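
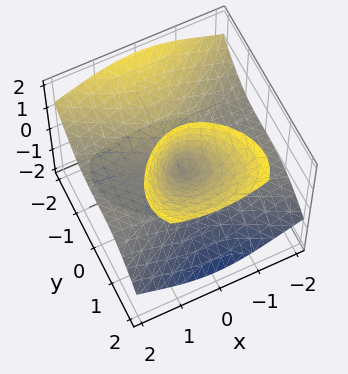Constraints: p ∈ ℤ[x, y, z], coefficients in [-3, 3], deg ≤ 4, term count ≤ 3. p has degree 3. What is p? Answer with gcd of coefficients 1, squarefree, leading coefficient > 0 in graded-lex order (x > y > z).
(a) The picture has 2 separate pieces. They look like related sheets of one shape, so recover p as a whole.
(b) deg p = 3. The shape is more complex than any degree-2 surface.
(c) Observable constraints: the visible x-axis segment lies entirely on the surface; the visible z-axis segment lies entirely on the surface.
(d) These observations pin down the coefficients.

3*x^2*z + 2*y^3 - 3*y*z^2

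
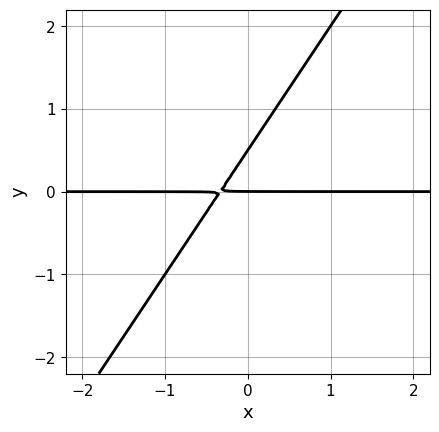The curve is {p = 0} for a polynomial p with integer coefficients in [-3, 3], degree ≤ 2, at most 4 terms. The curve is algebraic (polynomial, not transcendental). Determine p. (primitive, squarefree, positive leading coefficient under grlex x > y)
1. deg p = 2. A generic line meets the curve in up to 2 points.
2. From the axis intercepts and sections: the visible x-axis segment lies entirely on the curve; one y-axis crossing is at y = 0.
3. Assembling these constraints gives the stated polynomial.

3*x*y - 2*y^2 + y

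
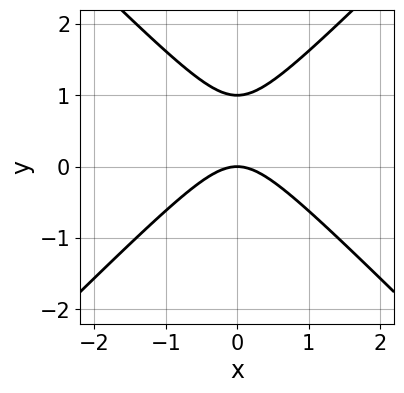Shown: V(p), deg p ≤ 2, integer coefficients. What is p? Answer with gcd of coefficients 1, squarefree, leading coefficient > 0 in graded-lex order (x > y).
x^2 - y^2 + y

First, degree: no degree-1 curve has this shape, so deg p = 2.
Next, symmetries: mirror symmetry x ↦ −x ⇒ only even powers of x.
Next, from the visible intercepts: one x-axis crossing is at x = 0; the y-axis gridline crossings are at y ∈ {0, 1}.
Finally, putting this together gives p.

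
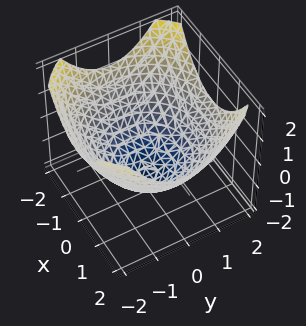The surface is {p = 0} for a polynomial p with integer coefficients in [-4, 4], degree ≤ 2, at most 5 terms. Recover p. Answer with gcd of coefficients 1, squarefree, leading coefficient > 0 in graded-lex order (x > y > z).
x^2 + y^2 - 2*z - 3

deg p = 2.
Symmetry: the z-axis is an axis of rotation, so x and y enter only as x² + y².
Reading off the gridlines: a circular section at z = -1 has radius exactly 1.
Putting this together gives p.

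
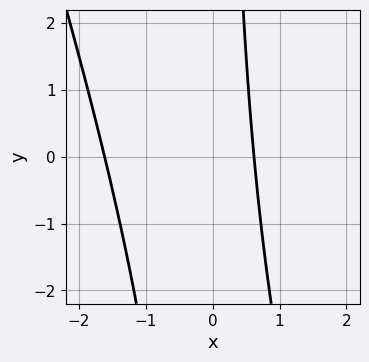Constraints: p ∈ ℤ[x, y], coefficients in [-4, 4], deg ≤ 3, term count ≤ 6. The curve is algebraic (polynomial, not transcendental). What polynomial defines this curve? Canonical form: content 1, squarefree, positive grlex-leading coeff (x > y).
3*x^2 + x*y + 3*x - 3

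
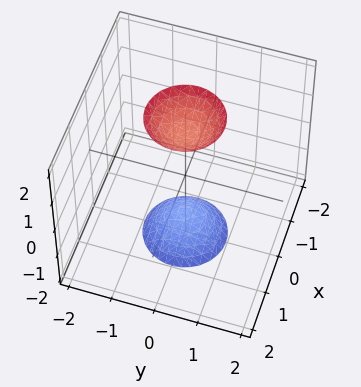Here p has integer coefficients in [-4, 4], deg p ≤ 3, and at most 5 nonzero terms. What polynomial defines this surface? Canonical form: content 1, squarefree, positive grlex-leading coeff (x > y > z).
3*x^2 + 3*y^2 - z^2 + 2

1. There are 2 components.
2. deg p = 2.
3. Symmetry: the z-axis is an axis of rotation, so x and y enter only as x² + y²; the z ↦ −z reflection is a symmetry, so z appears only in even powers.
4. From the axis intercepts and sections: it misses every integer gridline on the x-axis; a circular section at z = 2 has radius between 0 and 1; no y-intercept at any integer in the box.
5. Solving for integer coefficients yields p as stated.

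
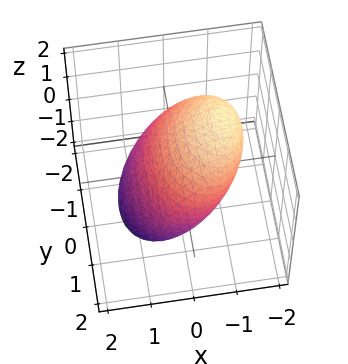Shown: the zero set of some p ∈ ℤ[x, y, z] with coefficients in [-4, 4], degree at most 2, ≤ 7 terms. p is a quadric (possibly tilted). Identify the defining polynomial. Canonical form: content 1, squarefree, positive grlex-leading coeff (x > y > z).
1. Degree: the shape is more complex than any degree-1 surface, so deg p = 2.
2. From the axis intercepts and sections: the x-axis gridline crossings are at x ∈ {-1, 1}.
3. These observations pin down the coefficients.

2*x^2 + 2*x*z + y^2 + z^2 - 2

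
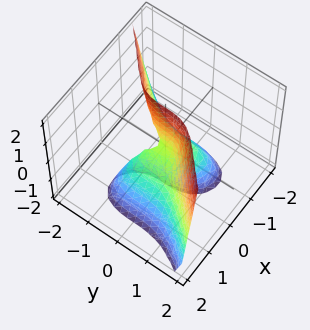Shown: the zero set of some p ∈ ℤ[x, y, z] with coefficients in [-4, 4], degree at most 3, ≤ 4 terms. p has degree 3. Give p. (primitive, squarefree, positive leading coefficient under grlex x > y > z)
3*x^3 - 2*y^3 + 3*x*z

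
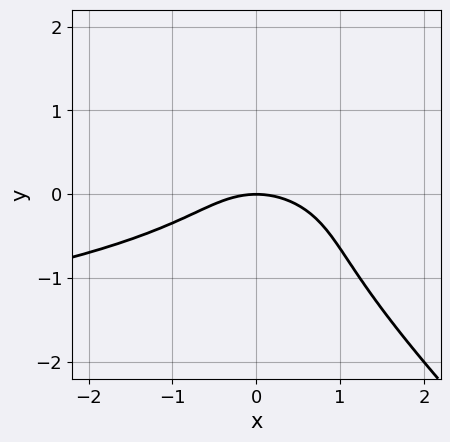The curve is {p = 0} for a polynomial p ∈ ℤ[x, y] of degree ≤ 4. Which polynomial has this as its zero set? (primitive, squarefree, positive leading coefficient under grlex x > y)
First, the degree is 3 — the shape is more complex than any degree-2 curve.
Then, checking where it meets the axes: one x-axis crossing is at x = 0; it crosses the y-axis at the gridline y = 0.
Finally, putting this together gives p.

2*x*y^2 + 2*y^3 + x^2 + 2*y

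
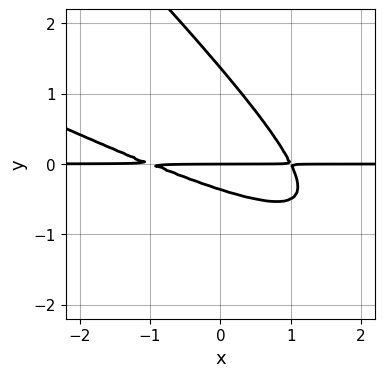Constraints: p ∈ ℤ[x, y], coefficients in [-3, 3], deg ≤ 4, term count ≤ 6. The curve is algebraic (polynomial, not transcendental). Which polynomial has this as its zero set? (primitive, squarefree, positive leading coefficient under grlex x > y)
The degree is 3 — the shape is more complex than any degree-2 curve.
Against the integer gridlines: every point of the x-axis in the box is on the curve; it crosses the y-axis at the gridline y = 0.
Solving for integer coefficients yields p as stated.

x^2*y + 3*x*y^2 + 2*y^3 - 2*y^2 - y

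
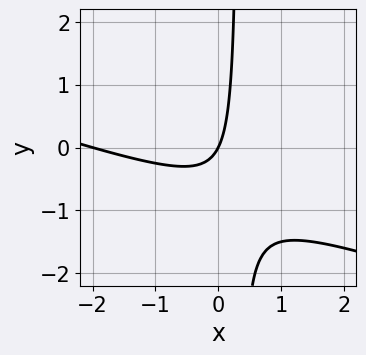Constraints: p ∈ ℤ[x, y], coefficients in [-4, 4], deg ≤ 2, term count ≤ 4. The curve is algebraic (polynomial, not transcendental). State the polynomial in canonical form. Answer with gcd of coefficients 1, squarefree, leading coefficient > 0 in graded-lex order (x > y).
x^2 + 3*x*y + 2*x - y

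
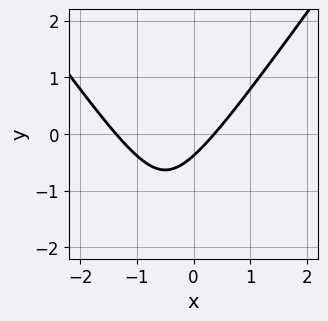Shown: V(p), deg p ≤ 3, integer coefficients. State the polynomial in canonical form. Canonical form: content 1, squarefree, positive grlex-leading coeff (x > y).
First, deg p = 2. The shape is more complex than any degree-1 curve.
Finally, the integer polynomial consistent with all of this is the stated p.

2*x^2 - y^2 + 2*x - 3*y - 1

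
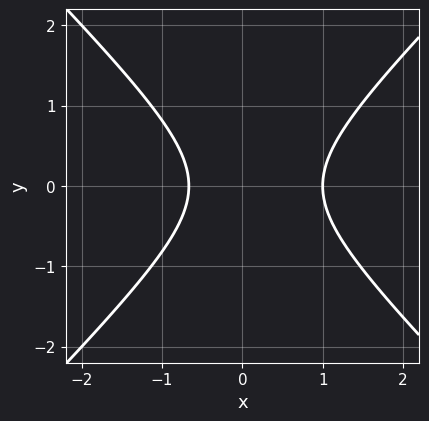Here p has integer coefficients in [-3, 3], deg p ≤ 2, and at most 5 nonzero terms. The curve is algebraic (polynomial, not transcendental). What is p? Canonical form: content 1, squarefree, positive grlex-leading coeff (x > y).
3*x^2 - 3*y^2 - x - 2

First, the degree is 2 — a generic line meets the curve in up to 2 points.
Then, symmetries: mirror symmetry y ↦ −y ⇒ only even powers of y.
Next, from the axis intercepts and sections: it meets the x-axis at x = 1 (among the integer gridlines); the curve avoids every integer y-axis point in the box.
Finally, the integer polynomial consistent with all of this is the stated p.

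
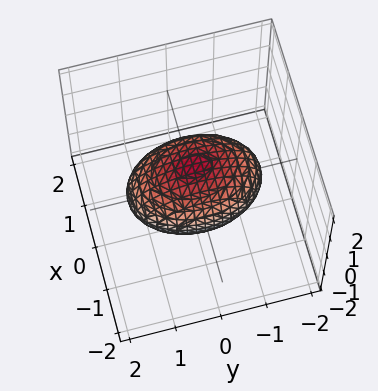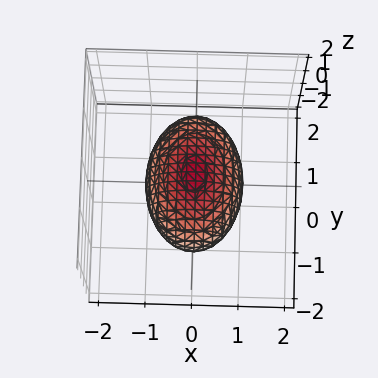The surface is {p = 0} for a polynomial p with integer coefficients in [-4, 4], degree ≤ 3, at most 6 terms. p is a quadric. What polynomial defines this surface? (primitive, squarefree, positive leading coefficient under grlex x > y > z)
deg p = 2. Bounded and convex; a quadric.
Symmetries: it's symmetric under y → −y, forcing even powers of y; the z ↦ −z reflection is a symmetry, so z appears only in even powers; mirror symmetry x ↦ −x ⇒ only even powers of x.
Against the integer gridlines: among the integer gridlines, it crosses the x-axis at x ∈ {-1, 1}; among the integer gridlines, it crosses the z-axis at z ∈ {-1, 1}.
Fitting integer coefficients to these (and the overall shape) gives p.

2*x^2 + y^2 + 2*z^2 - 2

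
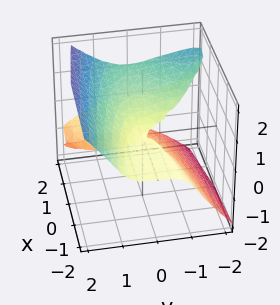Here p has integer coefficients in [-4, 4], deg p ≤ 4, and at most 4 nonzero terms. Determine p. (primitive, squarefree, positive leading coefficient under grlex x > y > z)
y^3 + 2*y^2*z - 3*z^3 + 2*x*z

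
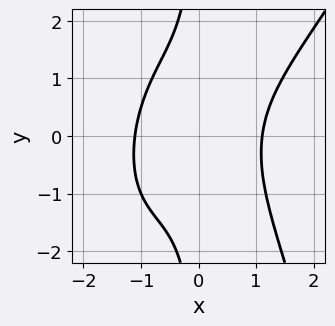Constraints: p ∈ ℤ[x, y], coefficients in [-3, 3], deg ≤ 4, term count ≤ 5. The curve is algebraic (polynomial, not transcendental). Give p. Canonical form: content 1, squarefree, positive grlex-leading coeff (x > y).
1. deg p = 4.
2. Checking where it meets the axes: it misses every integer gridline on the y-axis.
3. Fitting integer coefficients to these (and the overall shape) gives p.

2*x^4 - x^3*y - 2*x*y^2 - 3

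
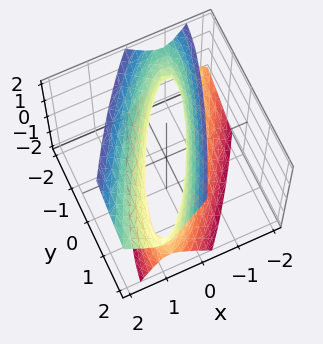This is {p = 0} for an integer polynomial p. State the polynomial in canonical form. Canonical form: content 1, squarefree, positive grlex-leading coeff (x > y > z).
The degree is 2 — no degree-1 surface has this shape.
From the axis intercepts and sections: it misses every integer gridline on the z-axis; among the integer gridlines, it crosses the y-axis at y ∈ {-1, 1}.
Assembling these constraints gives the stated polynomial.

3*x^2 - 3*x*y - x*z + y^2 - z^2 - 1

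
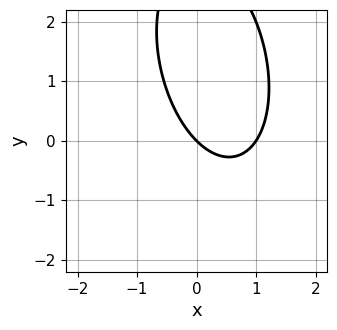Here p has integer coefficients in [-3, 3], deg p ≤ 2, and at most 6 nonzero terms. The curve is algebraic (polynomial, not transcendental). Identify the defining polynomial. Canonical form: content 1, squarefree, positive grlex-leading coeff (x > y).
First, the degree is 2 — a generic line meets the curve in up to 2 points.
Next, from the visible intercepts: the x-axis gridline crossings are at x ∈ {0, 1}; one y-axis crossing is at y = 0.
Finally, solving for integer coefficients yields p as stated.

3*x^2 + x*y + y^2 - 3*x - 3*y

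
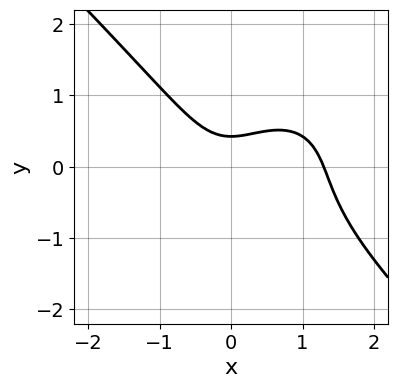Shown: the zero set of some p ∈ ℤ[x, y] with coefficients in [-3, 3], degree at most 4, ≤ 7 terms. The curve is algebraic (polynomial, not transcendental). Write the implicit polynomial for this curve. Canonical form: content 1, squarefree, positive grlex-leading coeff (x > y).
2*x^3 + 2*y^3 - 2*x^2 + 2*y - 1

1. The degree is 3 — a generic line meets the curve in up to 3 points.
2. Matching integer coefficients to the picture gives p.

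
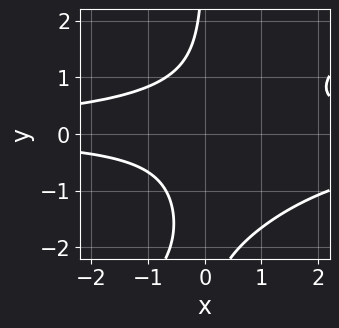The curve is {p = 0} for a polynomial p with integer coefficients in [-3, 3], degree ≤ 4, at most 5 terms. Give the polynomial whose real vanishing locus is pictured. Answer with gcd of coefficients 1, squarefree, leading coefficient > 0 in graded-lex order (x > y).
1. deg p = 4. A generic line meets the curve in up to 4 points.
2. Reading off the gridlines: it misses every integer gridline on the y-axis; no x-intercept at any integer in the box.
3. Fitting integer coefficients to these (and the overall shape) gives p.

2*x^2*y^2 - 2*x*y^3 - 3*x*y^2 + 2*x*y - 3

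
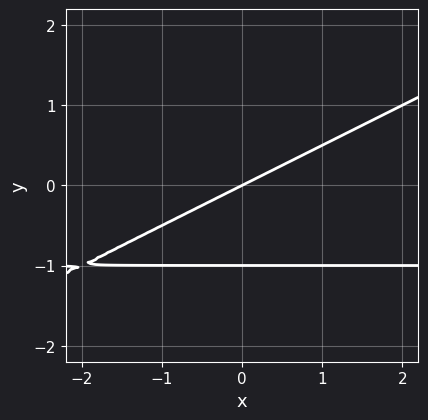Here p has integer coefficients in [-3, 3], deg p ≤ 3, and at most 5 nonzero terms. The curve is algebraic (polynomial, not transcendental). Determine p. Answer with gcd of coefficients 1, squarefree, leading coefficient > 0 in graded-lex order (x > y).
x*y - 2*y^2 + x - 2*y

First, degree: a generic line meets the curve in up to 2 points, so deg p = 2.
Next, from the axis intercepts and sections: it meets the x-axis at x = 0 (among the integer gridlines); among the integer gridlines, it crosses the y-axis at y ∈ {-1, 0}.
Finally, putting this together gives p.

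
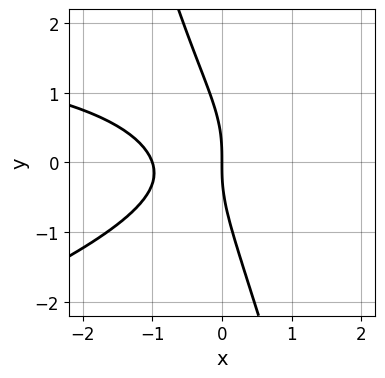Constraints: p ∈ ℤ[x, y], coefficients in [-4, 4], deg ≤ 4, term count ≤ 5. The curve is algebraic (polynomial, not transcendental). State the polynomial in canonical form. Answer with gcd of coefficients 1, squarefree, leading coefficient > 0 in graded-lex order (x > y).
x^2*y - 3*x*y^2 - y^3 - 3*x^2 - 3*x

1. deg p = 3. A generic line meets the curve in up to 3 points.
2. From the visible intercepts: it crosses the y-axis at the gridline y = 0; among the integer gridlines, it crosses the x-axis at x ∈ {-1, 0}.
3. Solving for integer coefficients yields p as stated.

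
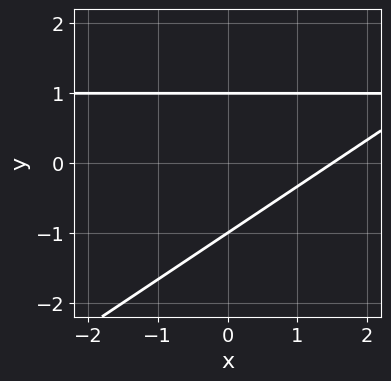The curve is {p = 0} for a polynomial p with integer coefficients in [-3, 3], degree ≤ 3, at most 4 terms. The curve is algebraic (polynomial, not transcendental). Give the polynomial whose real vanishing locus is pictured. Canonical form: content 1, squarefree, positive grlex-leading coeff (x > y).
2*x*y - 3*y^2 - 2*x + 3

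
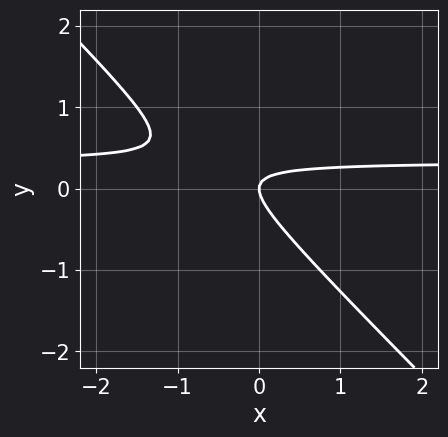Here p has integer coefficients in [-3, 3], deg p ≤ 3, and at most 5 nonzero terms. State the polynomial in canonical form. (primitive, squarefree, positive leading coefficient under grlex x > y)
1. Degree: a generic line meets the curve in up to 2 points, so deg p = 2.
2. Observable constraints: it crosses the x-axis at the gridline x = 0; one y-axis crossing is at y = 0.
3. Together with the visible shape, these determine p as stated.

3*x*y + 3*y^2 - x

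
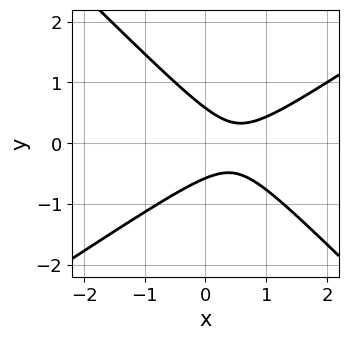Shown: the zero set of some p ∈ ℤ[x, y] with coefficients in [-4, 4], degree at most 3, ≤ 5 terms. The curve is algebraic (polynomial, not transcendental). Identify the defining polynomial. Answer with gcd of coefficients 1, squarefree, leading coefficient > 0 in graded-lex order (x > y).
1. The degree is 2 — no degree-1 curve has this shape.
2. From the visible intercepts: no x-intercept at any integer in the box.
3. The integer polynomial consistent with all of this is the stated p.

2*x^2 - x*y - 3*y^2 - 2*x + 1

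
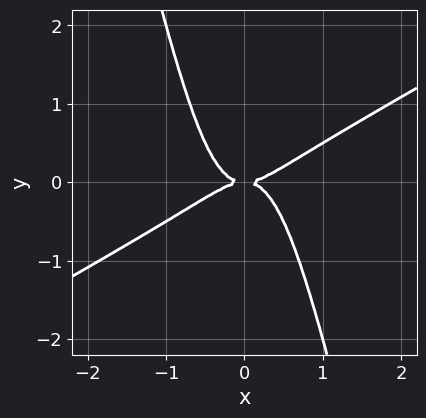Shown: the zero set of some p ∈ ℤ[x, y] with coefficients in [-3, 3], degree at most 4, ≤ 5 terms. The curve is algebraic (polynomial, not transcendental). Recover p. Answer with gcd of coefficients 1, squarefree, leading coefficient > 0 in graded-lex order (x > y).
2*x^4 - 3*x^3*y - x^2*y^2 - y^2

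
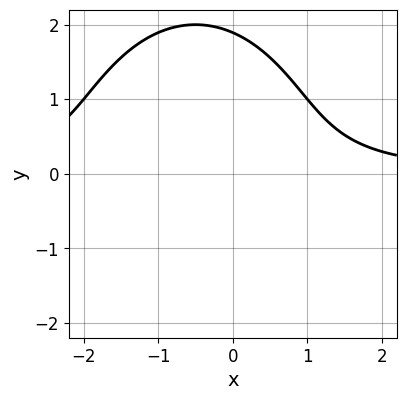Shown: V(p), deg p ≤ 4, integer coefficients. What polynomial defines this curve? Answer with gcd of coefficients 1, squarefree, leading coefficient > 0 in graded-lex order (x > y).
(a) deg p = 3.
(b) From the visible intercepts: the curve avoids every integer x-axis point in the box.
(c) The integer polynomial consistent with all of this is the stated p.

2*x^2*y + y^3 + 2*x*y - 2*y - 3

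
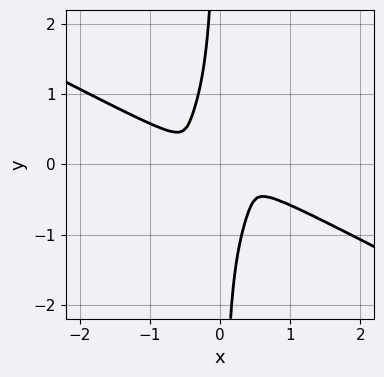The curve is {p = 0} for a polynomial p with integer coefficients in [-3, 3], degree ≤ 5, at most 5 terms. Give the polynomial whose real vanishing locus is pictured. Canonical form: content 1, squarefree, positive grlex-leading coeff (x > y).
2*x^4 + 3*x^3*y + 3*x*y^3 + y^2

First, deg p = 4. The shape is more complex than any degree-3 curve.
Finally, the integer polynomial consistent with all of this is the stated p.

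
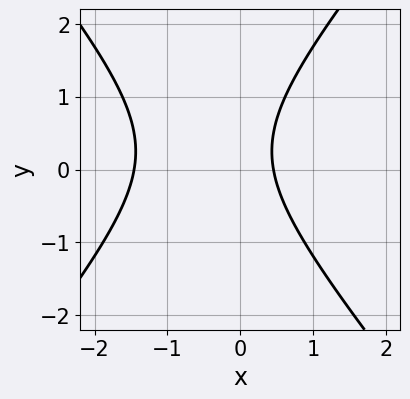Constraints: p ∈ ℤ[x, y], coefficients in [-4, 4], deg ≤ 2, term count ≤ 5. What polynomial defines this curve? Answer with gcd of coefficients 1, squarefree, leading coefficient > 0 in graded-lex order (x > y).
1. The degree is 2 — no degree-1 curve has this shape.
2. Observable constraints: no y-intercept at any integer in the box.
3. Putting this together gives p.

3*x^2 - 2*y^2 + 3*x + y - 2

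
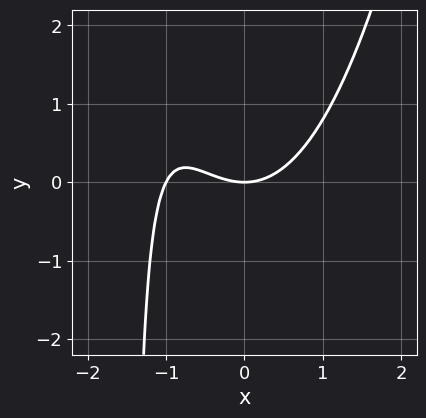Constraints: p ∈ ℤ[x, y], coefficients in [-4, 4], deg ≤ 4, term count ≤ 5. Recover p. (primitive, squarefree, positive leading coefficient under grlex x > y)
2*x^3 + 2*x^2 - 2*x*y - 3*y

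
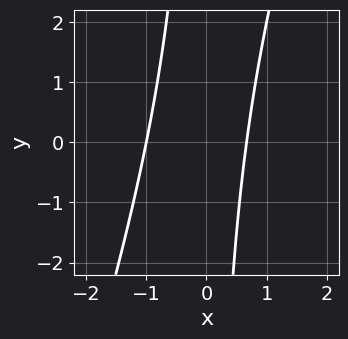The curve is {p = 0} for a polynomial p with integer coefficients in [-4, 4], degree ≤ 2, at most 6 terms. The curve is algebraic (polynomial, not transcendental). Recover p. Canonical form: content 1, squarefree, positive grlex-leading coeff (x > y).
3*x^2 - x*y + x - 2

First, deg p = 2. A generic line meets the curve in up to 2 points.
Next, from the visible intercepts: it crosses the x-axis at the gridline x = -1; the curve avoids every integer y-axis point in the box.
Finally, putting this together gives p.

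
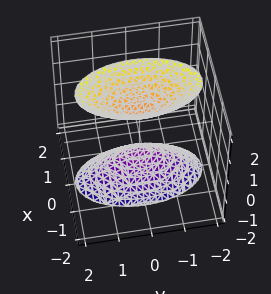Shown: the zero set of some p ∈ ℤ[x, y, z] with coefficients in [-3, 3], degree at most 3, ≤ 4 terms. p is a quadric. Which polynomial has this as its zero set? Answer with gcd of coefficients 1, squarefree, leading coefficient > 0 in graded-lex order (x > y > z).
3*x^2 + y^2 - z^2 + 1

First, I count 2 distinct pieces.
Then, degree: two separate bowl-shaped sheets opening away from each other; a quadric, so deg p = 2.
Then, symmetries: the x ↦ −x reflection is a symmetry, so x appears only in even powers; it's symmetric under y → −y, forcing even powers of y; the z ↦ −z reflection is a symmetry, so z appears only in even powers.
Next, checking where it meets the axes: the surface avoids every integer x-axis point in the box; the z-axis gridline crossings are at z ∈ {-1, 1}.
Finally, solving for integer coefficients yields p as stated.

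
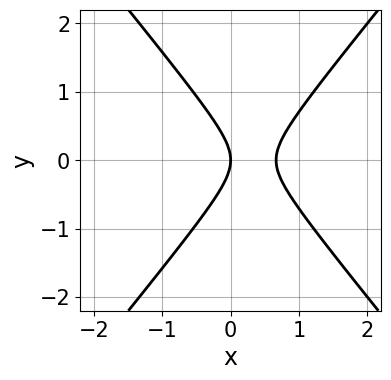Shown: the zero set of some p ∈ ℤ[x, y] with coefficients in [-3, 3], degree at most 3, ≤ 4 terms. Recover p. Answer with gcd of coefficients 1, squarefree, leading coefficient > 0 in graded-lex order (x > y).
(a) deg p = 2. The shape is more complex than any degree-1 curve.
(b) Symmetries: it's symmetric under y → −y, forcing even powers of y.
(c) Against the integer gridlines: it meets the y-axis at y = 0 (among the integer gridlines); it meets the x-axis at x = 0 (among the integer gridlines).
(d) Together with the visible shape, these determine p as stated.

3*x^2 - 2*y^2 - 2*x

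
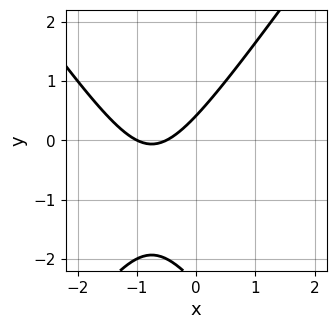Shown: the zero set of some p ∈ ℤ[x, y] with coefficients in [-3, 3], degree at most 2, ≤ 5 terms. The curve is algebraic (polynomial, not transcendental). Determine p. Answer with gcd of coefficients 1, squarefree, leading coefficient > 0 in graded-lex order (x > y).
2*x^2 - y^2 + 3*x - 2*y + 1

First, deg p = 2.
Then, from the axis intercepts and sections: one x-axis crossing is at x = -1.
Finally, solving for integer coefficients yields p as stated.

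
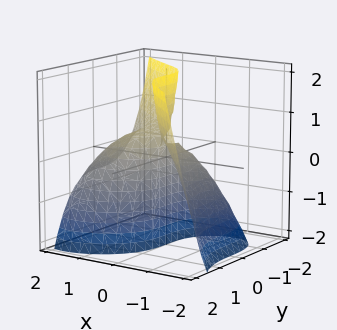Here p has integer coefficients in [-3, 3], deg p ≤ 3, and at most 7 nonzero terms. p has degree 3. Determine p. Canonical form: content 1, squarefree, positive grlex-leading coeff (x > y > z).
1. Degree: a generic line meets the surface in up to 3 points, so deg p = 3.
2. Checking where it meets the axes: it meets the y-axis at y = 0 (among the integer gridlines); it meets the x-axis at x = 0 (among the integer gridlines).
3. The integer polynomial consistent with all of this is the stated p. Check: (0, 0, 2) on the z-axis lies on the surface, and p(0, 0, 2) = 0. ✓

x^3 + y^3 - x^2 + 2*x*z - x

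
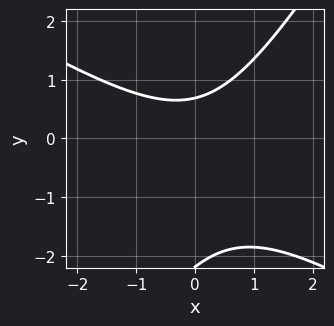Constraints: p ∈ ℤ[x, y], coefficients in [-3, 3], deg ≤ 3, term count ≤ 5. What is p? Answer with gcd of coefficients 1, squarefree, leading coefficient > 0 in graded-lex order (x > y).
2*x^2 + 2*x*y - 2*y^2 - 3*y + 3

1. The degree is 2 — the shape is more complex than any degree-1 curve.
2. Checking where it meets the axes: the curve avoids every integer x-axis point in the box.
3. Fitting integer coefficients to these (and the overall shape) gives p.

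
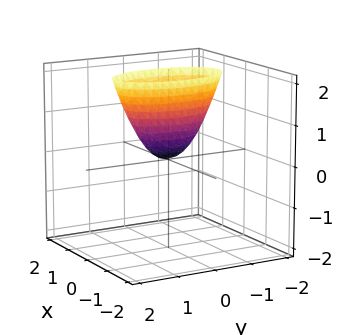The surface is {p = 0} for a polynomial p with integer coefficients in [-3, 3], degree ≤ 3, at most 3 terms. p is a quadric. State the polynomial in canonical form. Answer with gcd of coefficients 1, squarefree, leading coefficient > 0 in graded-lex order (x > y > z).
3*x^2 + y^2 - z

1. Degree: a paraboloid; a quadric, so deg p = 2.
2. Symmetries: the x ↦ −x reflection is a symmetry, so x appears only in even powers; it's symmetric under y → −y, forcing even powers of y.
3. Checking where it meets the axes: one x-axis crossing is at x = 0; one z-axis crossing is at z = 0.
4. Fitting integer coefficients to these (and the overall shape) gives p.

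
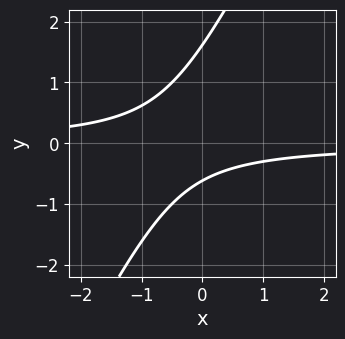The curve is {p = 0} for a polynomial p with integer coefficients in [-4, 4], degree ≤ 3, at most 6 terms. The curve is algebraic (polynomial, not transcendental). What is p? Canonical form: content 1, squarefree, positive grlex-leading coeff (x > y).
2*x*y - y^2 + y + 1

First, degree: no degree-1 curve has this shape, so deg p = 2.
Then, checking where it meets the axes: it misses every integer gridline on the x-axis.
Finally, solving for integer coefficients yields p as stated.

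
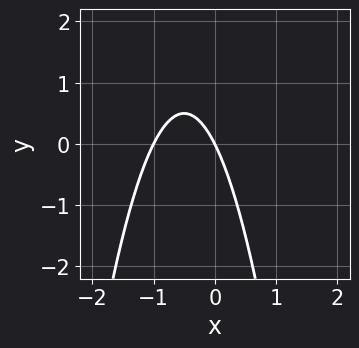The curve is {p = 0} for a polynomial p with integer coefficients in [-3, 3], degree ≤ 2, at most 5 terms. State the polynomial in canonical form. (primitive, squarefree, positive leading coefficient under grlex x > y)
2*x^2 + 2*x + y

(a) deg p = 2. A generic line meets the curve in up to 2 points.
(b) Reading off the gridlines: one y-axis crossing is at y = 0; the x-axis gridline crossings are at x ∈ {-1, 0}.
(c) Together with the visible shape, these determine p as stated.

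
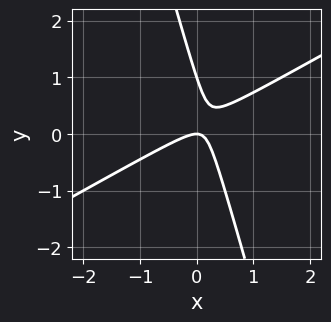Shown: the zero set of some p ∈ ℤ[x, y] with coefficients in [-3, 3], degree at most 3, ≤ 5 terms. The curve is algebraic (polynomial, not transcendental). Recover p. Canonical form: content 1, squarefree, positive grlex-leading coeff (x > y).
1. The degree is 2 — the shape is more complex than any degree-1 curve.
2. Reading off the gridlines: the y-axis gridline crossings are at y ∈ {0, 1}; it crosses the x-axis at the gridline x = 0.
3. Fitting integer coefficients to these (and the overall shape) gives p.

2*x^2 - 3*x*y - y^2 + y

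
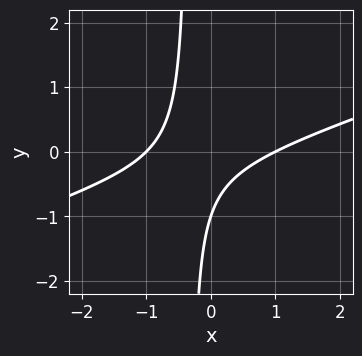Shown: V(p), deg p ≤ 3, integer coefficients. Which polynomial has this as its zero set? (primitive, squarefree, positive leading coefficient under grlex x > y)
x^2 - 3*x*y - y - 1

First, the degree is 2 — no degree-1 curve has this shape.
Next, against the integer gridlines: one y-axis crossing is at y = -1; among the integer gridlines, it crosses the x-axis at x ∈ {-1, 1}.
Finally, matching integer coefficients to the picture gives p.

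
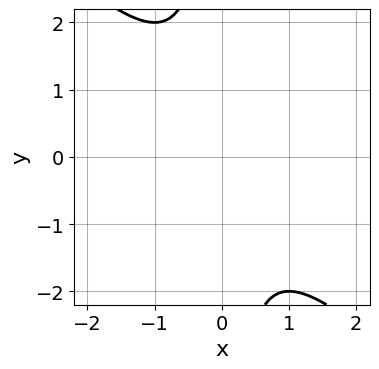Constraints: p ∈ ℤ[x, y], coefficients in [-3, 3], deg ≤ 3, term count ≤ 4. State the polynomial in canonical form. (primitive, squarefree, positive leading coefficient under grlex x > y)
1. deg p = 2.
2. From the visible intercepts: it misses every integer gridline on the x-axis; the curve avoids every integer y-axis point in the box.
3. Matching integer coefficients to the picture gives p.

x^2 + x*y + 1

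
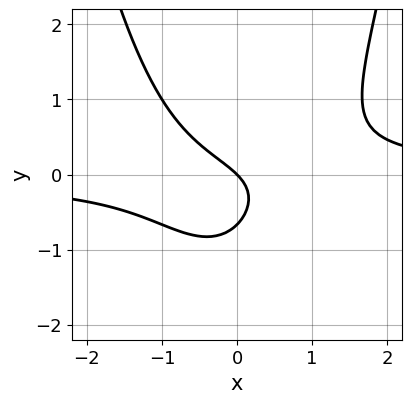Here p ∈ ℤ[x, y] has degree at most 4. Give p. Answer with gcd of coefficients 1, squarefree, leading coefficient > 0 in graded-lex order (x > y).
3*x^2*y - 3*y^2 - 2*x - 2*y

First, degree: a generic line meets the curve in up to 3 points, so deg p = 3.
Next, reading off the gridlines: one x-axis crossing is at x = 0; it crosses the y-axis at the gridline y = 0.
Finally, matching integer coefficients to the picture gives p.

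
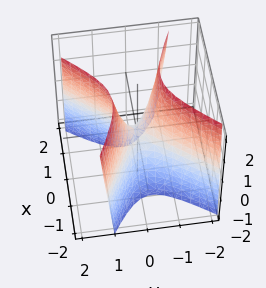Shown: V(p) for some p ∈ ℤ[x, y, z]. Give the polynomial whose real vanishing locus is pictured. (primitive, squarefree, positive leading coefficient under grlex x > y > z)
(a) The degree is 2 — no degree-1 surface has this shape.
(b) Reading off the gridlines: one z-axis crossing is at z = 0; it crosses the x-axis at the gridline x = 0; it crosses the y-axis at the gridline y = 0.
(c) Together with the visible shape, these determine p as stated.

2*x^2 + 2*x*y - 3*y^2 + z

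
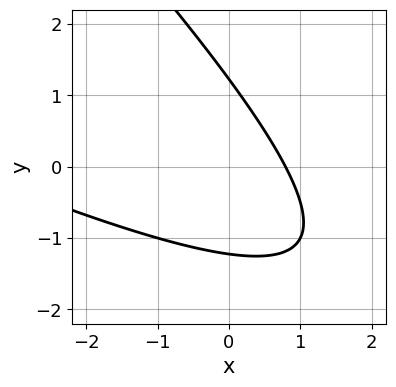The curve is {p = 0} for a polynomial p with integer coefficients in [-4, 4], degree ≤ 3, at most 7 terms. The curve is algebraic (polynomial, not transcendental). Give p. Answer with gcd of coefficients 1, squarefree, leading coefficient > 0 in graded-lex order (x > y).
x^2 + 3*x*y + 2*y^2 + 3*x - 3

First, the degree is 2 — no degree-1 curve has this shape.
Finally, matching integer coefficients to the picture gives p.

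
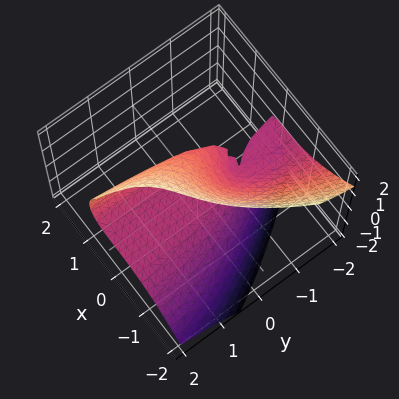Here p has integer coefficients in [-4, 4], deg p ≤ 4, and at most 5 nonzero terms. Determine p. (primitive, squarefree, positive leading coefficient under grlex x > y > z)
(a) The degree is 3 — the shape is more complex than any degree-2 surface.
(b) Observable constraints: the z-axis gridline crossings are at z ∈ {0, 1}; it meets the x-axis at x = 0 (among the integer gridlines); every point of the y-axis in the box is on the surface.
(c) Fitting integer coefficients to these (and the overall shape) gives p.

x^3 + x*y*z - y*z + z^2 - z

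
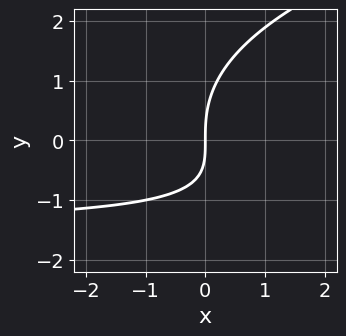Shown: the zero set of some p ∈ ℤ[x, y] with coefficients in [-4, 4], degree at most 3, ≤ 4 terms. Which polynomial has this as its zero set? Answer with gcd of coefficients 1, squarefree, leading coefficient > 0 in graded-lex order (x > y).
y^3 - 2*x*y - 3*x

1. deg p = 3. The shape is more complex than any degree-2 curve.
2. Against the integer gridlines: one y-axis crossing is at y = 0; it crosses the x-axis at the gridline x = 0.
3. Putting this together gives p.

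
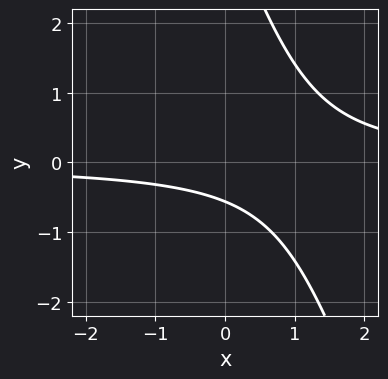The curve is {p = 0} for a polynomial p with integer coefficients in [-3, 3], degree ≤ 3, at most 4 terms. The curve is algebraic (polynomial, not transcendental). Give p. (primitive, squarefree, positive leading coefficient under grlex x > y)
First, degree: the shape is more complex than any degree-1 curve, so deg p = 2.
Next, against the integer gridlines: it misses every integer gridline on the x-axis.
Finally, together with the visible shape, these determine p as stated.

3*x*y + y^2 - 3*y - 2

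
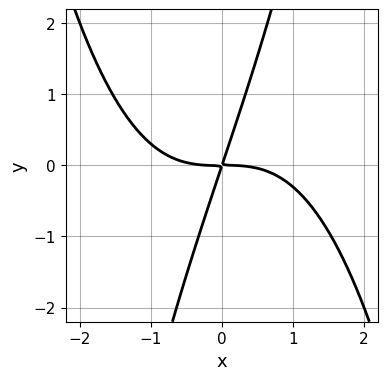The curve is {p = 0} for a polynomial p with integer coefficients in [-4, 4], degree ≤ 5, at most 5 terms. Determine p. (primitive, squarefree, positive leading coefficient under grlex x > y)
x^4 + 3*x*y - y^2

Degree: no degree-3 curve has this shape, so deg p = 4.
From the axis intercepts and sections: one x-axis crossing is at x = 0; one y-axis crossing is at y = 0.
These observations pin down the coefficients.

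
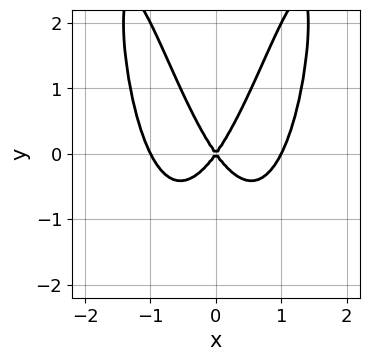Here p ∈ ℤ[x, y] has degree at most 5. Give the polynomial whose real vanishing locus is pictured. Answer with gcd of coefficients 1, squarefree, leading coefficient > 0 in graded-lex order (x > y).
First, the degree is 4 — no degree-3 curve has this shape.
Next, symmetries: the x ↦ −x reflection is a symmetry, so x appears only in even powers.
Next, reading off the gridlines: the x-axis gridline crossings are at x ∈ {-1, 0, 1}; one y-axis crossing is at y = 0.
Finally, the integer polynomial consistent with all of this is the stated p.

2*x^4 - 2*x^2*y - 2*x^2 + y^2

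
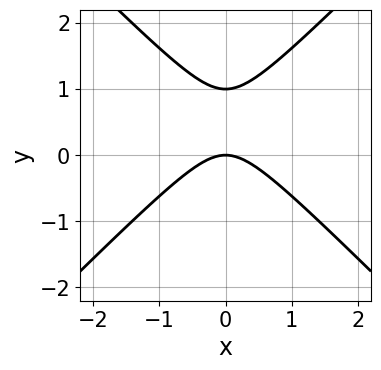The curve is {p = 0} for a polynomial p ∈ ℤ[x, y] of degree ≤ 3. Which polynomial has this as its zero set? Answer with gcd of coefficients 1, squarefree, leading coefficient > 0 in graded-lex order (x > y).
(a) Degree: no degree-1 curve has this shape, so deg p = 2.
(b) Symmetries: mirror symmetry x ↦ −x ⇒ only even powers of x.
(c) Reading off the gridlines: it meets the x-axis at x = 0 (among the integer gridlines); the y-axis gridline crossings are at y ∈ {0, 1}.
(d) Putting this together gives p.

x^2 - y^2 + y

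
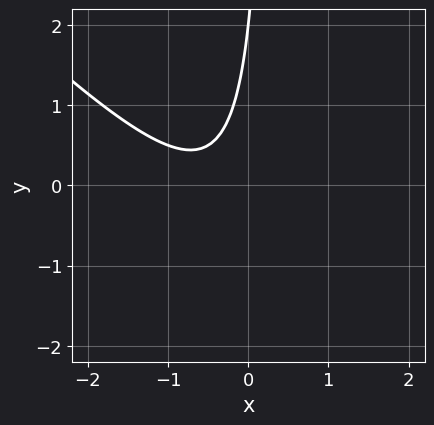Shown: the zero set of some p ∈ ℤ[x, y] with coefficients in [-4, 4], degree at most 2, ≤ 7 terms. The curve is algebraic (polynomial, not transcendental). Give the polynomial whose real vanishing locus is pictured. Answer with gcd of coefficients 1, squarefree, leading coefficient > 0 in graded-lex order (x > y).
3*x^2 + 3*x*y + 3*x - y + 2

(a) The degree is 2 — no degree-1 curve has this shape.
(b) From the axis intercepts and sections: one y-axis crossing is at y = 2; the curve avoids every integer x-axis point in the box.
(c) These observations pin down the coefficients.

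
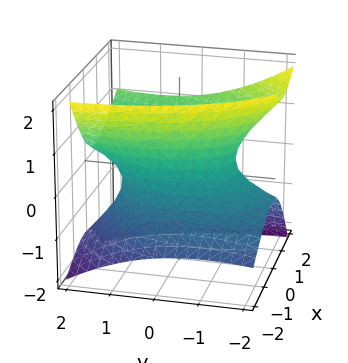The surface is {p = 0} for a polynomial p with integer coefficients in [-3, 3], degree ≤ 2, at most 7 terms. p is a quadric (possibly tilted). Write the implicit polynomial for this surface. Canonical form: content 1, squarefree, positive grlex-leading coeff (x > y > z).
First, deg p = 2. No degree-1 surface has this shape.
Then, checking where it meets the axes: it misses every integer gridline on the z-axis.
Finally, together with the visible shape, these determine p as stated.

3*x^2 - 3*x*z + y^2 - 2*y*z - 3*z^2 - 2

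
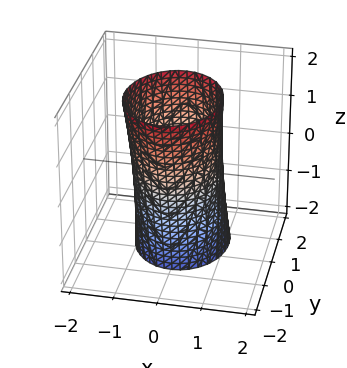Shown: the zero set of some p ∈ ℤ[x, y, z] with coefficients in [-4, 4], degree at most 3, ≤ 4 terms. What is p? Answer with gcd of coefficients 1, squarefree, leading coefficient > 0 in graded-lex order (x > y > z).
1. deg p = 2. No degree-1 surface has this shape.
2. From the visible intercepts: the x-axis gridline crossings are at x ∈ {-1, 1}; the surface avoids every integer z-axis point in the box.
3. Matching integer coefficients to the picture gives p.

3*x^2 + 2*y^2 + y*z - 3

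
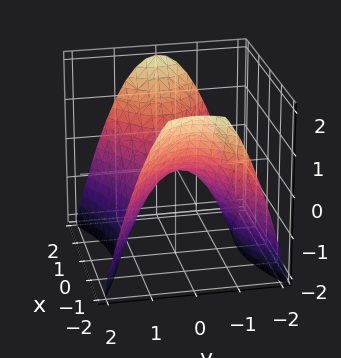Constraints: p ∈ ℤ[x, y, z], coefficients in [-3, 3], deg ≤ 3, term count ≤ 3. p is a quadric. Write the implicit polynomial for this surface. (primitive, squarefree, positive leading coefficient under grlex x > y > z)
Degree: a saddle surface; a quadric, so deg p = 2.
Symmetries: the y ↦ −y reflection is a symmetry, so y appears only in even powers; the x ↦ −x reflection is a symmetry, so x appears only in even powers.
From the axis intercepts and sections: one x-axis crossing is at x = 0; it crosses the y-axis at the gridline y = 0.
Solving for integer coefficients yields p as stated.

x^2 - 2*y^2 - 2*z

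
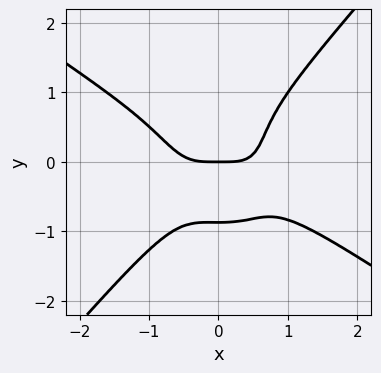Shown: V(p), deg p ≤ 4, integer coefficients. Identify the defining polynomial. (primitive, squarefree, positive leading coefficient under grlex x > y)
(a) Degree: the shape is more complex than any degree-3 curve, so deg p = 4.
(b) From the axis intercepts and sections: it meets the y-axis at y = 0 (among the integer gridlines); it crosses the x-axis at the gridline x = 0.
(c) Assembling these constraints gives the stated polynomial.

3*x^4 + 3*x^3*y - x^2*y^2 - 3*y^4 - 2*y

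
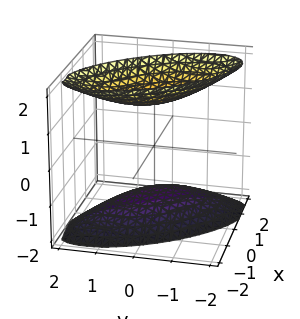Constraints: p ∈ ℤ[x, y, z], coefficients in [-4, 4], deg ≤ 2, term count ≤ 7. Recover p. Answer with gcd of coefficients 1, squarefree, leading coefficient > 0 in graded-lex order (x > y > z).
3*x^2 + 3*x*y + 2*y^2 - 2*z^2 + 3

(a) There are 2 components.
(b) Degree: a generic line meets the surface in up to 2 points, so deg p = 2.
(c) From the axis intercepts and sections: it misses every integer gridline on the y-axis; the surface avoids every integer x-axis point in the box.
(d) These observations pin down the coefficients.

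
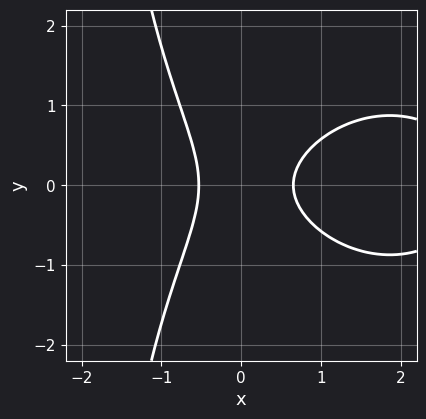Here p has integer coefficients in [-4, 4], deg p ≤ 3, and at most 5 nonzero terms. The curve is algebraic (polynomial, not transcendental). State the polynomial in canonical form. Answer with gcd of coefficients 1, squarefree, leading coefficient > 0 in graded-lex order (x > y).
(a) deg p = 3.
(b) Symmetries: mirror symmetry y ↦ −y ⇒ only even powers of y.
(c) Observable constraints: no y-intercept at any integer in the box.
(d) These observations pin down the coefficients.

x^3 + x*y^2 - 3*x^2 + 2*y^2 + 1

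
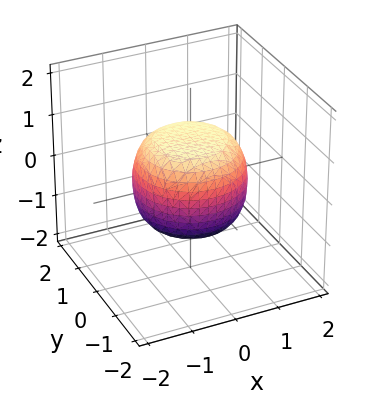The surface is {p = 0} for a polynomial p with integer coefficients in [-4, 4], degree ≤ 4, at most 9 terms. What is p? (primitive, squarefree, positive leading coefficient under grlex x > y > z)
1. deg p = 4.
2. Symmetries: the z-axis is an axis of rotation, so x and y enter only as x² + y².
3. Observable constraints: the z-axis gridline crossings are at z ∈ {-1, 1}; a circular section at z = -1 has radius between 0 and 1.
4. These observations pin down the coefficients.

2*x^4 + 4*x^2*y^2 + 2*y^4 - x^2 - y^2 + 3*z^2 - 3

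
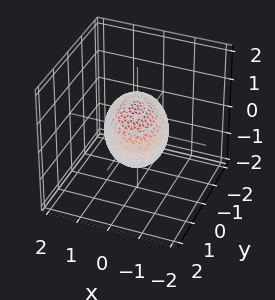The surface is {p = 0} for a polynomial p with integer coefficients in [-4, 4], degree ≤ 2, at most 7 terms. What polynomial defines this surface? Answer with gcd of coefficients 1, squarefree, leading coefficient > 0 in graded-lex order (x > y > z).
2*x^2 + x*y + y^2 + 3*z^2 - 2

Degree: the shape is more complex than any degree-1 surface, so deg p = 2.
From the axis intercepts and sections: the x-axis gridline crossings are at x ∈ {-1, 1}.
The integer polynomial consistent with all of this is the stated p.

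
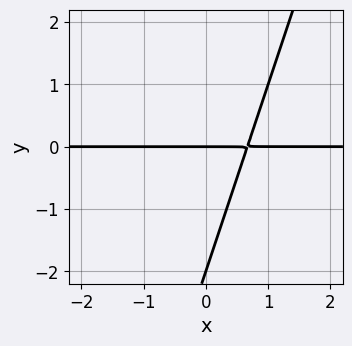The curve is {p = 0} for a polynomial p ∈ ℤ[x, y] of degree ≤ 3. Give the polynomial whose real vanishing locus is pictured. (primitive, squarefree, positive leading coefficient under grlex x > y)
1. Degree: a generic line meets the curve in up to 2 points, so deg p = 2.
2. Checking where it meets the axes: every point of the x-axis in the box is on the curve; the y-axis gridline crossings are at y ∈ {-2, 0}.
3. Together with the visible shape, these determine p as stated.

3*x*y - y^2 - 2*y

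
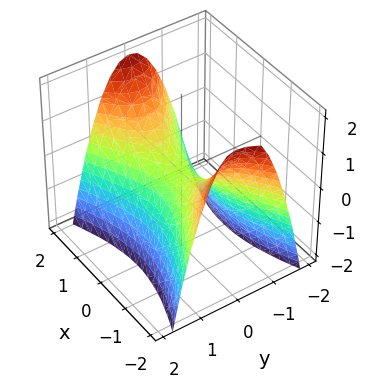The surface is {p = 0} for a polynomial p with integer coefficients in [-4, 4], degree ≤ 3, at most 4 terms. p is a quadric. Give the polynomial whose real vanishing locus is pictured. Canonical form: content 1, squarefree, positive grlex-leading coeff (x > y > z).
1. The degree is 2 — a saddle surface; a quadric.
2. Symmetries: the y ↦ −y reflection is a symmetry, so y appears only in even powers; the x ↦ −x reflection is a symmetry, so x appears only in even powers.
3. Checking where it meets the axes: it crosses the x-axis at the gridline x = 0; one y-axis crossing is at y = 0; one z-axis crossing is at z = 0.
4. Matching integer coefficients to the picture gives p.

x^2 - 3*y^2 - 2*z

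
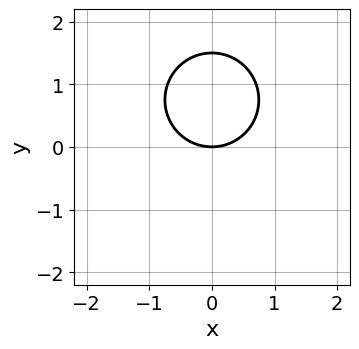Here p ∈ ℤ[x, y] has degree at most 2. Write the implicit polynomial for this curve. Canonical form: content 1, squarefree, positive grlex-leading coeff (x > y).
1. Degree: a generic line meets the curve in up to 2 points, so deg p = 2.
2. Symmetries: it's symmetric under x → −x, forcing even powers of x.
3. Against the integer gridlines: it meets the y-axis at y = 0 (among the integer gridlines); it crosses the x-axis at the gridline x = 0.
4. Assembling these constraints gives the stated polynomial.

2*x^2 + 2*y^2 - 3*y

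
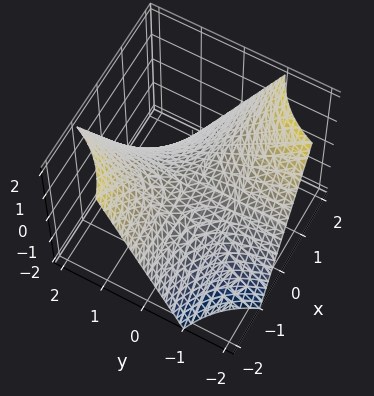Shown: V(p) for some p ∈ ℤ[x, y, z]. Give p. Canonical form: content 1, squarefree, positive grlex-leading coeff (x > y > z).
(a) deg p = 2. A saddle surface; a quadric.
(b) Reading off the gridlines: the visible x-axis segment lies entirely on the surface; it crosses the z-axis at the gridline z = 0; every point of the y-axis in the box is on the surface.
(c) Putting this together gives p.

x*y + z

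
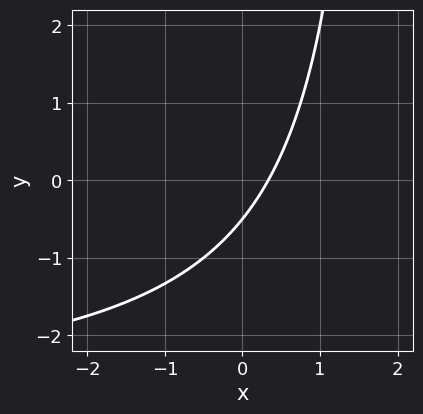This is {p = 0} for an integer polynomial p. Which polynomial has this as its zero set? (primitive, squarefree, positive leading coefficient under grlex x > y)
x*y + 3*x - 2*y - 1

1. Degree: a generic line meets the curve in up to 2 points, so deg p = 2.
2. Putting this together gives p.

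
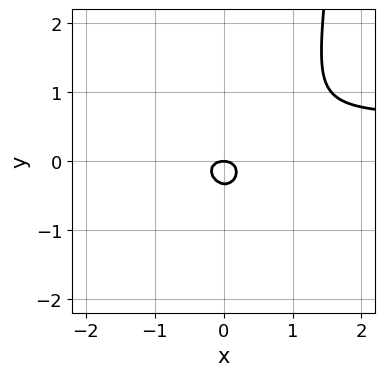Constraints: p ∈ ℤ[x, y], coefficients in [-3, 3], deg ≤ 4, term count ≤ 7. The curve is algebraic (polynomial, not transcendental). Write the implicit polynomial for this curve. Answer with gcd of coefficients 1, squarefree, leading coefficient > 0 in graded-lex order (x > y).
(a) Degree: no degree-2 curve has this shape, so deg p = 3.
(b) From the axis intercepts and sections: one x-axis crossing is at x = 0; it meets the y-axis at y = 0 (among the integer gridlines).
(c) These observations pin down the coefficients.

3*x^2*y + x*y^2 - 2*x^2 - 3*y^2 - y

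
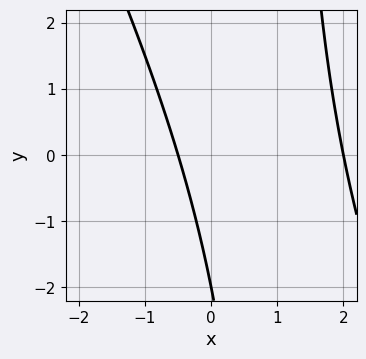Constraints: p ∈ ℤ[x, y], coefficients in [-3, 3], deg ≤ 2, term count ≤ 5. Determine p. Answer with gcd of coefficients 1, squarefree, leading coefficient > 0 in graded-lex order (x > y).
2*x^2 + x*y - 3*x - y - 2

First, degree: a generic line meets the curve in up to 2 points, so deg p = 2.
Next, from the visible intercepts: it meets the y-axis at y = -2 (among the integer gridlines); one x-axis crossing is at x = 2.
Finally, assembling these constraints gives the stated polynomial.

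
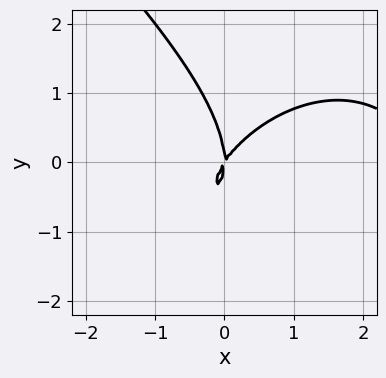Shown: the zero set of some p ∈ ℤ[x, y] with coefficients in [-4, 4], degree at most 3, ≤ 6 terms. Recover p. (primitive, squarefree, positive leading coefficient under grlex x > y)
x^3 + y^3 - 3*x^2 + 2*x*y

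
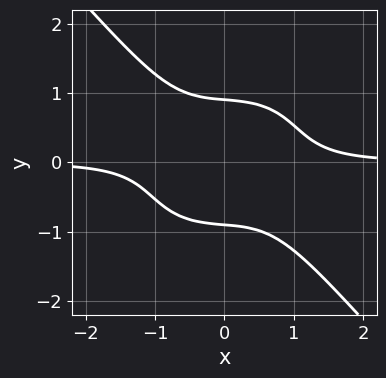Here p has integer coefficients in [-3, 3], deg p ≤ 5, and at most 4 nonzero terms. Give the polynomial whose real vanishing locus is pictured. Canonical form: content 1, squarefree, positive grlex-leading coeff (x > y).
(a) Degree: a generic line meets the curve in up to 4 points, so deg p = 4.
(b) Against the integer gridlines: the curve avoids every integer x-axis point in the box.
(c) Fitting integer coefficients to these (and the overall shape) gives p.

3*x^3*y + x*y^3 + 3*y^4 - 2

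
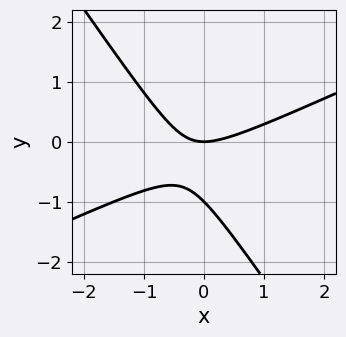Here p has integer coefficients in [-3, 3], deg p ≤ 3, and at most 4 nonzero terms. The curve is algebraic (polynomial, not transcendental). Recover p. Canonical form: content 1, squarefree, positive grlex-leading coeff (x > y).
2*x^2 - 3*x*y - 3*y^2 - 3*y

deg p = 2.
From the visible intercepts: the y-axis gridline crossings are at y ∈ {-1, 0}; one x-axis crossing is at x = 0.
Together with the visible shape, these determine p as stated.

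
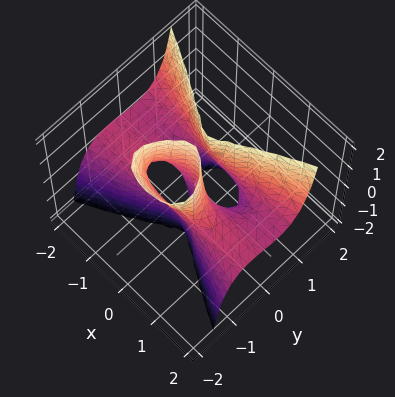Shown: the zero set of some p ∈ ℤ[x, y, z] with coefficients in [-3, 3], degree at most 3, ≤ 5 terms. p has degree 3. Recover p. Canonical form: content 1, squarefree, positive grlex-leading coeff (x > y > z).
x^2*z - 2*y^3 - y^2*z + y

deg p = 3. The shape is more complex than any degree-2 surface.
From the axis intercepts and sections: every point of the x-axis in the box is on the surface; the visible z-axis segment lies entirely on the surface.
Together with the visible shape, these determine p as stated.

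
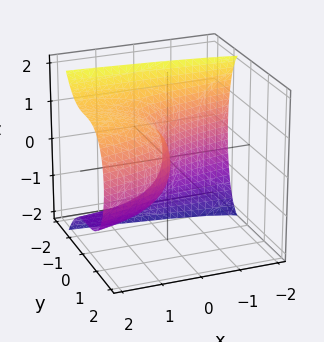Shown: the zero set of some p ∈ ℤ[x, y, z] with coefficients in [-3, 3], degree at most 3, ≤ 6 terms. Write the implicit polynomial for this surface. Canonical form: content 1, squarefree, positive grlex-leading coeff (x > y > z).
x*z^2 + 3*y^3 + z^2 - 3*x

(a) The degree is 3 — a generic line meets the surface in up to 3 points.
(b) Observable constraints: it meets the z-axis at z = 0 (among the integer gridlines); it crosses the x-axis at the gridline x = 0; it crosses the y-axis at the gridline y = 0.
(c) The integer polynomial consistent with all of this is the stated p.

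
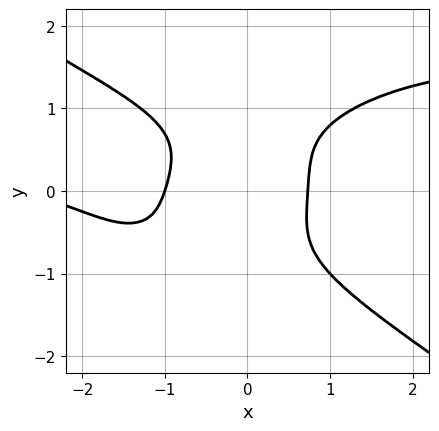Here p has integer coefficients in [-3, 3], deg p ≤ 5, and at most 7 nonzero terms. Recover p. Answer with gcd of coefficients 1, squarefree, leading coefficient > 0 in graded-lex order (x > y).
The degree is 4 — the shape is more complex than any degree-3 curve.
Reading off the gridlines: the curve avoids every integer y-axis point in the box; it meets the x-axis at x = -1 (among the integer gridlines).
These observations pin down the coefficients.

x^3*y + 3*y^4 - x^3 - 3*x^2 + 2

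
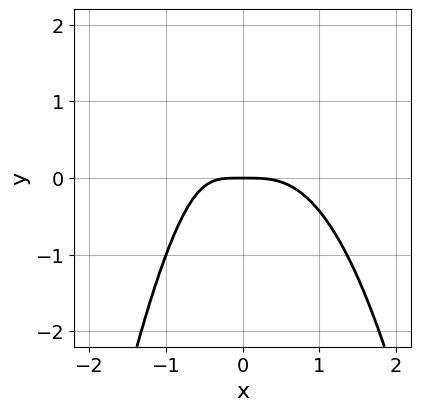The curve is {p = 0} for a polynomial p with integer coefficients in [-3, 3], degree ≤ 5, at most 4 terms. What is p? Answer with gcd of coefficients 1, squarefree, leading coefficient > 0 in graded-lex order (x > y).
3*x^4 + 3*x^2*y + 2*x*y + 2*y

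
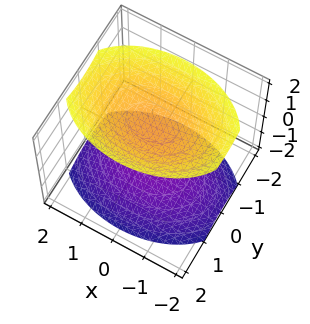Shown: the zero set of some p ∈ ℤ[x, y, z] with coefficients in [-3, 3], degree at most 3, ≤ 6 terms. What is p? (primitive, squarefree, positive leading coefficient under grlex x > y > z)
(a) I count 2 distinct pieces.
(b) The degree is 2 — two sheets facing apart; a quadric.
(c) Symmetries: the y ↦ −y reflection is a symmetry, so y appears only in even powers; mirror symmetry x ↦ −x ⇒ only even powers of x; mirror symmetry z ↦ −z ⇒ only even powers of z.
(d) From the visible intercepts: it misses every integer gridline on the x-axis; the surface avoids every integer y-axis point in the box.
(e) Solving for integer coefficients yields p as stated.

x^2 + 2*y^2 - 2*z^2 + 3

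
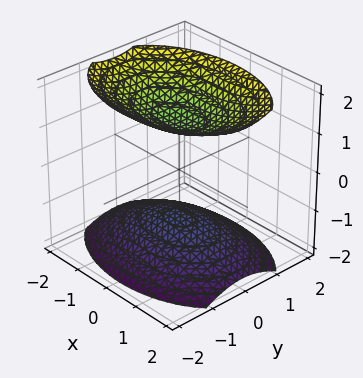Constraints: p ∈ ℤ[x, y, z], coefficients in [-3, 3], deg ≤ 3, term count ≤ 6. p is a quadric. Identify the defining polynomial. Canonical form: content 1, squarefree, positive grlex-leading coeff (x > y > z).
x^2 + 2*y^2 - 2*z^2 + 3

There are 2 components.
Degree: two separate bowl-shaped sheets opening away from each other; a quadric, so deg p = 2.
Symmetries: the z ↦ −z reflection is a symmetry, so z appears only in even powers; the y ↦ −y reflection is a symmetry, so y appears only in even powers; mirror symmetry x ↦ −x ⇒ only even powers of x.
Checking where it meets the axes: the surface avoids every integer x-axis point in the box; no y-intercept at any integer in the box.
Together with the visible shape, these determine p as stated.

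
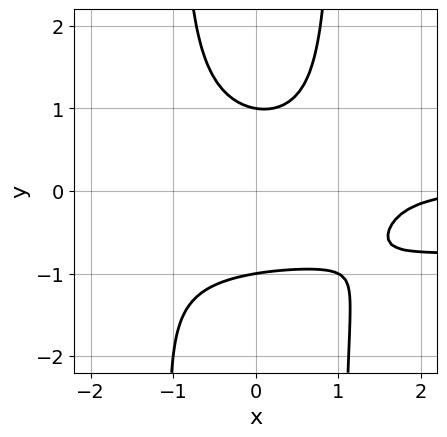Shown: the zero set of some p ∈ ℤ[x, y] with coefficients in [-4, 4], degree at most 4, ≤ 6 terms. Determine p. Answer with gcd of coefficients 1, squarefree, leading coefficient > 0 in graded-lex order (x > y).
3*x^2*y^2 + 2*x^2*y - 3*y^2 - x + 3

1. Degree: no degree-3 curve has this shape, so deg p = 4.
2. Observable constraints: no x-intercept at any integer in the box; among the integer gridlines, it crosses the y-axis at y ∈ {-1, 1}.
3. Solving for integer coefficients yields p as stated.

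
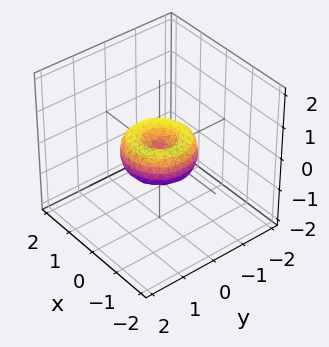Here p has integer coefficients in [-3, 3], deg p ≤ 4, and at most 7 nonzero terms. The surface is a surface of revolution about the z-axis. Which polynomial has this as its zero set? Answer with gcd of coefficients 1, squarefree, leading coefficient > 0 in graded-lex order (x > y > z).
x^4 + 2*x^2*y^2 + y^4 - x^2 - y^2 + z^2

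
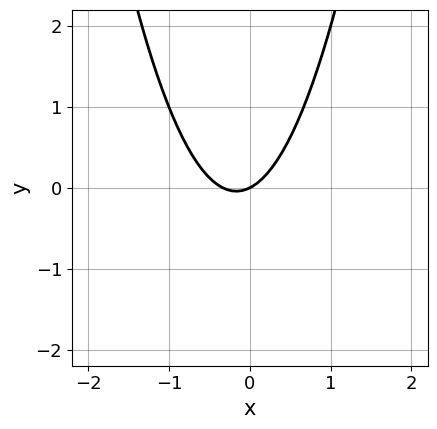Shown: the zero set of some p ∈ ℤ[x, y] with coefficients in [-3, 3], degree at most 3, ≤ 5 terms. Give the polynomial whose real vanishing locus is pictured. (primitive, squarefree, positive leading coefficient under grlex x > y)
3*x^2 + x - 2*y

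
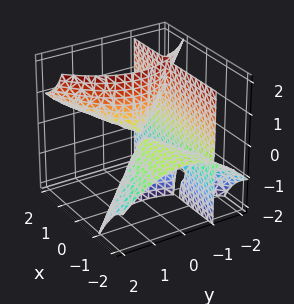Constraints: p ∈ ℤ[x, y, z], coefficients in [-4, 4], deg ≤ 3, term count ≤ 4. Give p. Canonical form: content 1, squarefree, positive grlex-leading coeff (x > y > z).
deg p = 3.
Observable constraints: the visible z-axis segment lies entirely on the surface; it crosses the y-axis at the gridline y = -1.
Matching integer coefficients to the picture gives p.

2*x*y*z - y^3 + 2*x*z - y^2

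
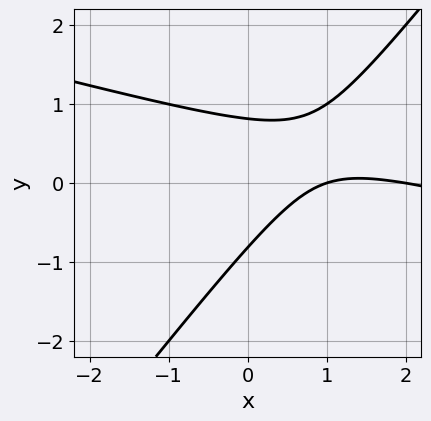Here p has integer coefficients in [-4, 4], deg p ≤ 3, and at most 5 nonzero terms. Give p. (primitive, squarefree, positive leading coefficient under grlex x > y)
x^2 + 3*x*y - 3*y^2 - 3*x + 2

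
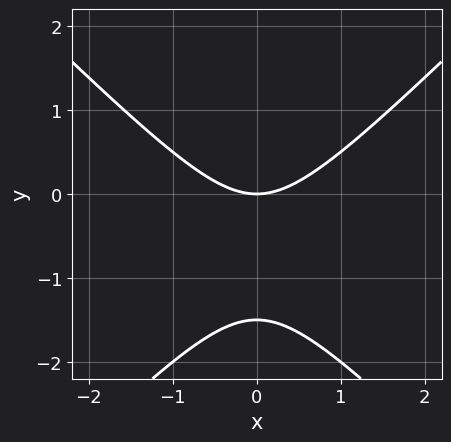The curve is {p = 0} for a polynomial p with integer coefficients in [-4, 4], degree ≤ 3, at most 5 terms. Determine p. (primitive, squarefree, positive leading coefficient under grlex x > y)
2*x^2 - 2*y^2 - 3*y

First, degree: the shape is more complex than any degree-1 curve, so deg p = 2.
Next, symmetries: mirror symmetry x ↦ −x ⇒ only even powers of x.
Next, against the integer gridlines: it crosses the y-axis at the gridline y = 0; it meets the x-axis at x = 0 (among the integer gridlines).
Finally, the integer polynomial consistent with all of this is the stated p.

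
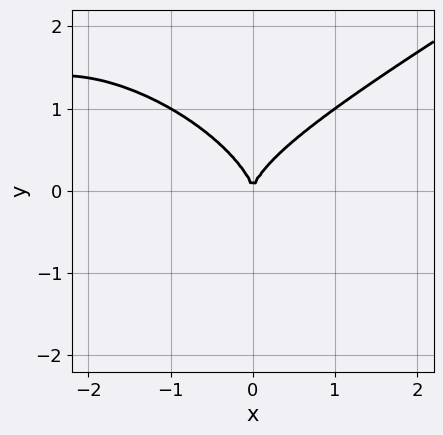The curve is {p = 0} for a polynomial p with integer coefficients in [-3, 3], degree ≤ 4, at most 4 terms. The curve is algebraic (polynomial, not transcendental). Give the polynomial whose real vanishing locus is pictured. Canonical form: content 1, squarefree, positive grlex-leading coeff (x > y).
1. deg p = 3. A generic line meets the curve in up to 3 points.
2. Observable constraints: it meets the x-axis at x = 0 (among the integer gridlines); it crosses the y-axis at the gridline y = 0.
3. Fitting integer coefficients to these (and the overall shape) gives p.

x^3 - x*y^2 - 3*y^3 + 3*x^2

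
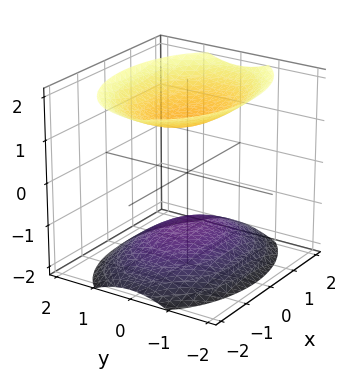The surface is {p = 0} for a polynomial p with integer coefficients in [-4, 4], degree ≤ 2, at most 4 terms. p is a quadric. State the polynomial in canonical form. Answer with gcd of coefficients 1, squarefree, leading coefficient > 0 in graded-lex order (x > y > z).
First, I count 2 distinct pieces. Treating them together as one polynomial.
Then, the degree is 2 — two sheets facing apart; a quadric.
Next, symmetries: it's symmetric under z → −z, forcing even powers of z; mirror symmetry y ↦ −y ⇒ only even powers of y; it's symmetric under x → −x, forcing even powers of x.
Then, from the visible intercepts: no y-intercept at any integer in the box; the surface avoids every integer x-axis point in the box.
Finally, the integer polynomial consistent with all of this is the stated p.

x^2 + 2*y^2 - 2*z^2 + 3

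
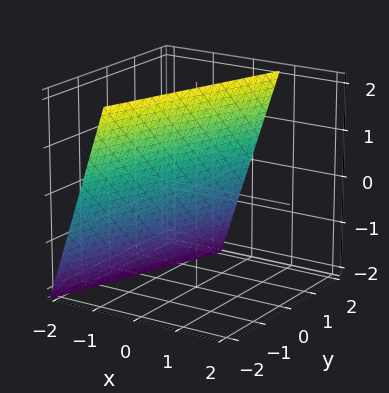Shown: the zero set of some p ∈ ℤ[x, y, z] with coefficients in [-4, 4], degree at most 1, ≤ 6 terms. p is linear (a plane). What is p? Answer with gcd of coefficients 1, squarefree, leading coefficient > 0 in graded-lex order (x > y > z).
First, deg p = 1. The surface is flat (a plane).
Then, observable constraints: one z-axis crossing is at z = 2; it crosses the y-axis at the gridline y = 2.
Finally, together with the visible shape, these determine p as stated.

3*x - y - z + 2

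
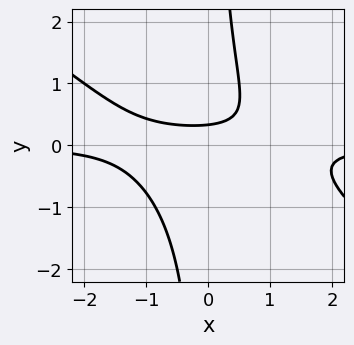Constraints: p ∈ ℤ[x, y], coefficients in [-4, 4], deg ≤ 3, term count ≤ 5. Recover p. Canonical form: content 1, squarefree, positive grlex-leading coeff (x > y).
1. Degree: no degree-2 curve has this shape, so deg p = 3.
2. From the visible intercepts: it misses every integer gridline on the x-axis.
3. Together with the visible shape, these determine p as stated.

2*x^2*y + 3*x*y^2 - 3*y + 1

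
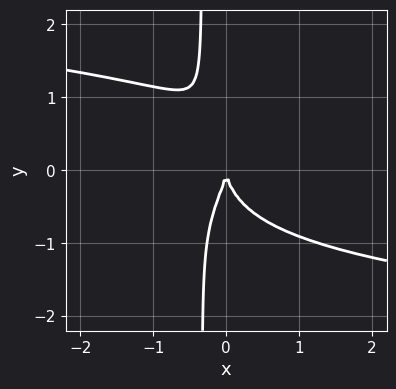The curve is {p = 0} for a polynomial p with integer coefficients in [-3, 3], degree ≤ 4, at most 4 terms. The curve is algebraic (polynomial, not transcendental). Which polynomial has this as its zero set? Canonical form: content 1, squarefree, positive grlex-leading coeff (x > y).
First, the degree is 4 — the shape is more complex than any degree-3 curve.
Then, from the visible intercepts: it meets the y-axis at y = 0 (among the integer gridlines); one x-axis crossing is at x = 0.
Finally, solving for integer coefficients yields p as stated.

3*x*y^3 + y^3 + 3*x^2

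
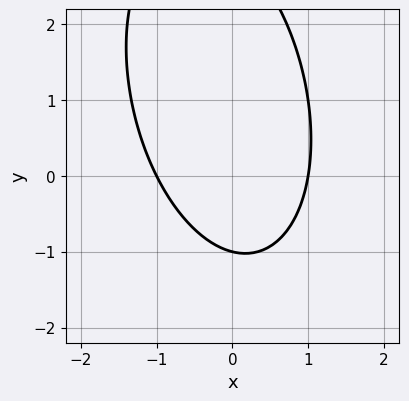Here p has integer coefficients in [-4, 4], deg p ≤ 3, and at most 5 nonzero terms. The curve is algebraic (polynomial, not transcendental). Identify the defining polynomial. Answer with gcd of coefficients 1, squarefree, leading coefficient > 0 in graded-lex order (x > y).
3*x^2 + x*y + y^2 - 2*y - 3

The degree is 2 — the shape is more complex than any degree-1 curve.
Reading off the gridlines: one y-axis crossing is at y = -1; among the integer gridlines, it crosses the x-axis at x ∈ {-1, 1}.
Matching integer coefficients to the picture gives p.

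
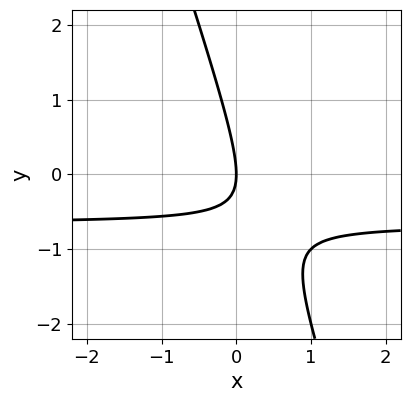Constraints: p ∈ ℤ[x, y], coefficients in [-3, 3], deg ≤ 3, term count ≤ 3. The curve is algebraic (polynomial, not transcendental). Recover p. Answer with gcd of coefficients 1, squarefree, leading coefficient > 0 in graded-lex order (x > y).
First, degree: the shape is more complex than any degree-1 curve, so deg p = 2.
Next, from the axis intercepts and sections: it meets the y-axis at y = 0 (among the integer gridlines); one x-axis crossing is at x = 0.
Finally, these observations pin down the coefficients.

3*x*y + y^2 + 2*x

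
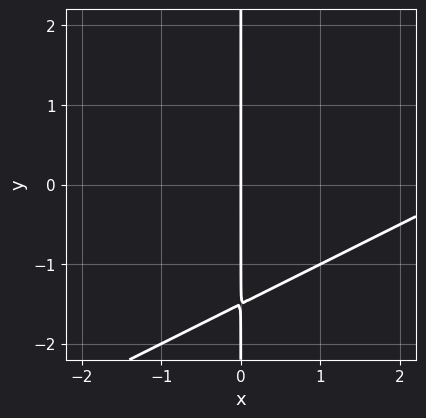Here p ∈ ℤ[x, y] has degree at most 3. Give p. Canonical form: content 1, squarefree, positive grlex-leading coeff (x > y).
Degree: no degree-1 curve has this shape, so deg p = 2.
Observable constraints: it meets the x-axis at x = 0 (among the integer gridlines); the visible y-axis segment lies entirely on the curve.
Fitting integer coefficients to these (and the overall shape) gives p.

x^2 - 2*x*y - 3*x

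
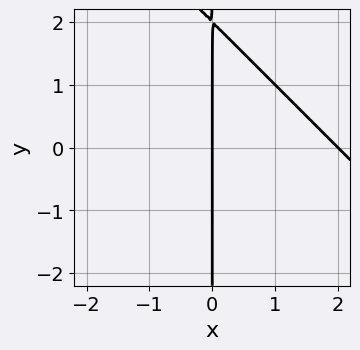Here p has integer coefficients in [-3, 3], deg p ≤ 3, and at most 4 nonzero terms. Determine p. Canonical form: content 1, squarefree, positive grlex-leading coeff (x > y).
First, degree: no degree-1 curve has this shape, so deg p = 2.
Then, from the axis intercepts and sections: the x-axis gridline crossings are at x ∈ {0, 2}; the visible y-axis segment lies entirely on the curve.
Finally, these observations pin down the coefficients.

x^2 + x*y - 2*x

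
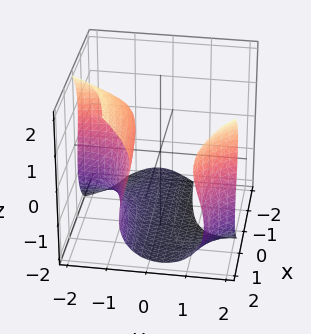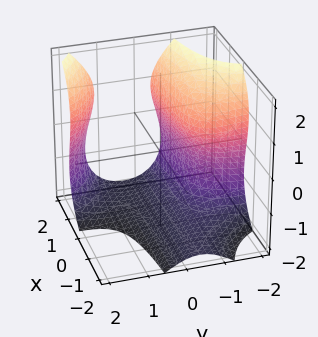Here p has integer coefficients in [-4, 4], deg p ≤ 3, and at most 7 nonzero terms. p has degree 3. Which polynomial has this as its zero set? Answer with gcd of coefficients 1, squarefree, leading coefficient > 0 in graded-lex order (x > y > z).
2*x*y^2 - z^3 - 3*y + 2*z - 3

1. Degree: no degree-2 surface has this shape, so deg p = 3.
2. Observable constraints: one y-axis crossing is at y = -1; the surface avoids every integer x-axis point in the box.
3. Together with the visible shape, these determine p as stated.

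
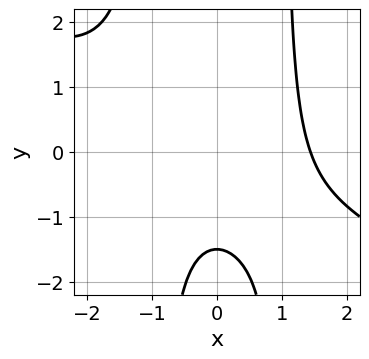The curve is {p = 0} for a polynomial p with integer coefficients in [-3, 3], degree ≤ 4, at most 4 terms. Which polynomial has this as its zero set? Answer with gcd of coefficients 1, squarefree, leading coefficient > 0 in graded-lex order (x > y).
x^3 + 2*x^2*y - 2*y - 3

(a) deg p = 3.
(b) Solving for integer coefficients yields p as stated.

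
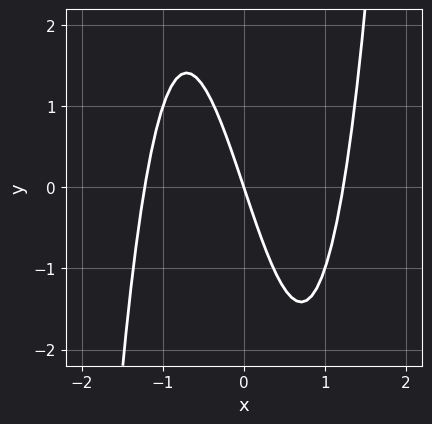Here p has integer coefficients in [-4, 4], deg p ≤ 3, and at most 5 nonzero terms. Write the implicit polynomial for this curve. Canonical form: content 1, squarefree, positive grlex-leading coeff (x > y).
2*x^3 - 3*x - y

First, the degree is 3 — the shape is more complex than any degree-2 curve.
Then, observable constraints: it meets the x-axis at x = 0 (among the integer gridlines); one y-axis crossing is at y = 0.
Finally, the integer polynomial consistent with all of this is the stated p.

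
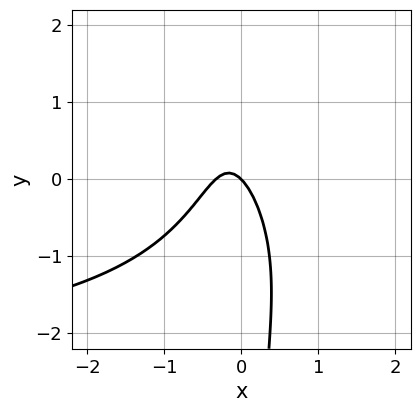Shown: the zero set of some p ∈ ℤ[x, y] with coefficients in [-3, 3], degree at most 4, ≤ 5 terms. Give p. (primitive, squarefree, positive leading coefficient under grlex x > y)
(a) deg p = 3. A generic line meets the curve in up to 3 points.
(b) Against the integer gridlines: it crosses the y-axis at the gridline y = 0; it meets the x-axis at x = 0 (among the integer gridlines).
(c) Assembling these constraints gives the stated polynomial.

x^2*y + x*y^2 + 3*x^2 + x + y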